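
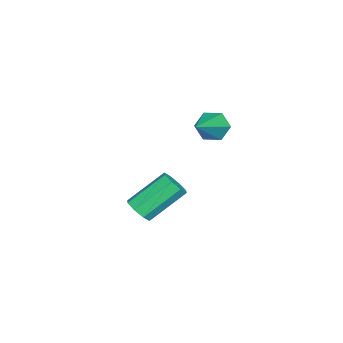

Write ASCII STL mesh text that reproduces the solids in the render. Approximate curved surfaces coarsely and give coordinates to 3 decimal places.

solid 
facet normal 0.463 -0.621 -0.632
outer loop
vertex 2.778 1.105 -1.254
vertex 2.262 1.106 -1.633
vertex 2.794 1.46 -1.591
endloop
endfacet
facet normal 0.886 0.298 0.356
outer loop
vertex 2.778 1.105 -1.254
vertex 2.794 1.46 -1.591
vertex 1.893 2.293 -0.048
endloop
endfacet
facet normal 0.886 0.297 0.357
outer loop
vertex 1.893 2.293 -0.048
vertex 2.794 1.46 -1.591
vertex 1.91 2.648 -0.385
endloop
endfacet
facet normal -0.463 0.622 0.631
outer loop
vertex 1.893 2.293 -0.048
vertex 1.91 2.648 -0.385
vertex 1.378 2.294 -0.427
endloop
endfacet
facet normal 0.464 -0.622 -0.631
outer loop
vertex 2.794 1.46 -1.591
vertex 2.262 1.106 -1.633
vertex 2.499 1.607 -1.953
endloop
endfacet
facet normal 0.650 0.723 -0.236
outer loop
vertex 2.794 1.46 -1.591
vertex 2.499 1.607 -1.953
vertex 1.91 2.648 -0.385
endloop
endfacet
facet normal 0.649 0.723 -0.237
outer loop
vertex 1.91 2.648 -0.385
vertex 2.499 1.607 -1.953
vertex 1.614 2.795 -0.747
endloop
endfacet
facet normal -0.464 0.622 0.631
outer loop
vertex 1.91 2.648 -0.385
vertex 1.614 2.795 -0.747
vertex 1.378 2.294 -0.427
endloop
endfacet
facet normal 0.464 -0.622 -0.631
outer loop
vertex 2.499 1.607 -1.953
vertex 2.262 1.106 -1.633
vertex 2.065 1.461 -2.128
endloop
endfacet
facet normal 0.034 0.724 -0.689
outer loop
vertex 2.499 1.607 -1.953
vertex 2.065 1.461 -2.128
vertex 1.614 2.795 -0.747
endloop
endfacet
facet normal 0.033 0.724 -0.689
outer loop
vertex 1.614 2.795 -0.747
vertex 2.065 1.461 -2.128
vertex 1.18 2.649 -0.921
endloop
endfacet
facet normal -0.463 0.622 0.632
outer loop
vertex 1.614 2.795 -0.747
vertex 1.18 2.649 -0.921
vertex 1.378 2.294 -0.427
endloop
endfacet
facet normal 0.463 -0.623 -0.631
outer loop
vertex 2.065 1.461 -2.128
vertex 2.262 1.106 -1.633
vertex 1.747 1.107 -2.012
endloop
endfacet
facet normal -0.604 0.300 -0.738
outer loop
vertex 2.065 1.461 -2.128
vertex 1.747 1.107 -2.012
vertex 1.18 2.649 -0.921
endloop
endfacet
facet normal -0.603 0.301 -0.739
outer loop
vertex 1.18 2.649 -0.921
vertex 1.747 1.107 -2.012
vertex 0.862 2.295 -0.806
endloop
endfacet
facet normal -0.463 0.621 0.632
outer loop
vertex 1.18 2.649 -0.921
vertex 0.862 2.295 -0.806
vertex 1.378 2.294 -0.427
endloop
endfacet
facet normal 0.463 -0.622 -0.631
outer loop
vertex 1.747 1.107 -2.012
vertex 2.262 1.106 -1.633
vertex 1.73 0.752 -1.675
endloop
endfacet
facet normal -0.886 -0.297 -0.357
outer loop
vertex 1.747 1.107 -2.012
vertex 1.73 0.752 -1.675
vertex 0.862 2.295 -0.806
endloop
endfacet
facet normal -0.886 -0.298 -0.356
outer loop
vertex 0.862 2.295 -0.806
vertex 1.73 0.752 -1.675
vertex 0.846 1.94 -0.469
endloop
endfacet
facet normal -0.463 0.621 0.632
outer loop
vertex 0.862 2.295 -0.806
vertex 0.846 1.94 -0.469
vertex 1.378 2.294 -0.427
endloop
endfacet
facet normal 0.464 -0.622 -0.631
outer loop
vertex 1.73 0.752 -1.675
vertex 2.262 1.106 -1.633
vertex 2.026 0.605 -1.313
endloop
endfacet
facet normal -0.649 -0.723 0.237
outer loop
vertex 1.73 0.752 -1.675
vertex 2.026 0.605 -1.313
vertex 0.846 1.94 -0.469
endloop
endfacet
facet normal -0.649 -0.723 0.236
outer loop
vertex 0.846 1.94 -0.469
vertex 2.026 0.605 -1.313
vertex 1.141 1.793 -0.107
endloop
endfacet
facet normal -0.464 0.622 0.631
outer loop
vertex 0.846 1.94 -0.469
vertex 1.141 1.793 -0.107
vertex 1.378 2.294 -0.427
endloop
endfacet
facet normal 0.463 -0.622 -0.632
outer loop
vertex 2.026 0.605 -1.313
vertex 2.262 1.106 -1.633
vertex 2.46 0.751 -1.139
endloop
endfacet
facet normal -0.033 -0.724 0.689
outer loop
vertex 2.026 0.605 -1.313
vertex 2.46 0.751 -1.139
vertex 1.141 1.793 -0.107
endloop
endfacet
facet normal -0.034 -0.725 0.688
outer loop
vertex 1.141 1.793 -0.107
vertex 2.46 0.751 -1.139
vertex 1.575 1.939 0.068
endloop
endfacet
facet normal -0.464 0.622 0.631
outer loop
vertex 1.141 1.793 -0.107
vertex 1.575 1.939 0.068
vertex 1.378 2.294 -0.427
endloop
endfacet
facet normal 0.463 -0.621 -0.632
outer loop
vertex 2.46 0.751 -1.139
vertex 2.262 1.106 -1.633
vertex 2.778 1.105 -1.254
endloop
endfacet
facet normal 0.603 -0.302 0.739
outer loop
vertex 2.46 0.751 -1.139
vertex 2.778 1.105 -1.254
vertex 1.575 1.939 0.068
endloop
endfacet
facet normal 0.604 -0.300 0.739
outer loop
vertex 1.575 1.939 0.068
vertex 2.778 1.105 -1.254
vertex 1.893 2.293 -0.048
endloop
endfacet
facet normal -0.463 0.623 0.631
outer loop
vertex 1.575 1.939 0.068
vertex 1.893 2.293 -0.048
vertex 1.378 2.294 -0.427
endloop
endfacet
facet normal -0.873 0.075 -0.482
outer loop
vertex 1.892 3.489 2.482
vertex 1.6 3.766 3.054
vertex 1.899 4.182 2.577
endloop
endfacet
facet normal 0.714 0.088 -0.695
outer loop
vertex 1.892 3.489 2.482
vertex 1.899 4.182 2.577
vertex 3.4 3.614 4.046
endloop
endfacet
facet normal -0.873 0.075 -0.482
outer loop
vertex 1.899 4.182 2.577
vertex 1.6 3.766 3.054
vertex 1.607 4.46 3.15
endloop
endfacet
facet normal 0.488 0.857 -0.167
outer loop
vertex 1.899 4.182 2.577
vertex 1.607 4.46 3.15
vertex 3.4 3.614 4.046
endloop
endfacet
facet normal -0.873 0.075 -0.482
outer loop
vertex 1.607 4.46 3.15
vertex 1.6 3.766 3.054
vertex 1.308 4.044 3.627
endloop
endfacet
facet normal 0.020 0.747 0.664
outer loop
vertex 1.607 4.46 3.15
vertex 1.308 4.044 3.627
vertex 3.4 3.614 4.046
endloop
endfacet
facet normal -0.874 0.073 -0.481
outer loop
vertex 1.308 4.044 3.627
vertex 1.6 3.766 3.054
vertex 1.302 3.35 3.532
endloop
endfacet
facet normal -0.220 -0.130 0.967
outer loop
vertex 1.308 4.044 3.627
vertex 1.302 3.35 3.532
vertex 3.4 3.614 4.046
endloop
endfacet
facet normal -0.874 0.073 -0.481
outer loop
vertex 1.302 3.35 3.532
vertex 1.6 3.766 3.054
vertex 1.594 3.073 2.959
endloop
endfacet
facet normal 0.006 -0.899 0.438
outer loop
vertex 1.302 3.35 3.532
vertex 1.594 3.073 2.959
vertex 3.4 3.614 4.046
endloop
endfacet
facet normal -0.873 0.074 -0.481
outer loop
vertex 1.594 3.073 2.959
vertex 1.6 3.766 3.054
vertex 1.892 3.489 2.482
endloop
endfacet
facet normal 0.473 -0.789 -0.393
outer loop
vertex 1.594 3.073 2.959
vertex 1.892 3.489 2.482
vertex 3.4 3.614 4.046
endloop
endfacet

endsolid


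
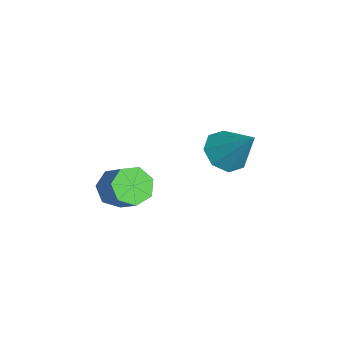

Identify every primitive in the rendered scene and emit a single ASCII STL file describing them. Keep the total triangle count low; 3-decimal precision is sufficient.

solid 
facet normal -0.718 -0.287 -0.635
outer loop
vertex -1.542 -3.684 1.665
vertex -1.952 -3.685 2.129
vertex -1.801 -3.22 1.748
endloop
endfacet
facet normal 0.503 0.416 -0.757
outer loop
vertex -1.542 -3.684 1.665
vertex -1.801 -3.22 1.748
vertex -0.817 -3.395 2.306
endloop
endfacet
facet normal 0.503 0.416 -0.757
outer loop
vertex -0.817 -3.395 2.306
vertex -1.801 -3.22 1.748
vertex -1.076 -2.93 2.389
endloop
endfacet
facet normal 0.718 0.287 0.634
outer loop
vertex -0.817 -3.395 2.306
vertex -1.076 -2.93 2.389
vertex -1.228 -3.395 2.771
endloop
endfacet
facet normal -0.718 -0.286 -0.634
outer loop
vertex -1.801 -3.22 1.748
vertex -1.952 -3.685 2.129
vertex -2.174 -3.106 2.119
endloop
endfacet
facet normal -0.063 0.934 -0.351
outer loop
vertex -1.801 -3.22 1.748
vertex -2.174 -3.106 2.119
vertex -1.076 -2.93 2.389
endloop
endfacet
facet normal -0.063 0.934 -0.351
outer loop
vertex -1.076 -2.93 2.389
vertex -2.174 -3.106 2.119
vertex -1.449 -2.816 2.76
endloop
endfacet
facet normal 0.718 0.286 0.634
outer loop
vertex -1.076 -2.93 2.389
vertex -1.449 -2.816 2.76
vertex -1.228 -3.395 2.771
endloop
endfacet
facet normal -0.718 -0.286 -0.635
outer loop
vertex -2.174 -3.106 2.119
vertex -1.952 -3.685 2.129
vertex -2.38 -3.428 2.497
endloop
endfacet
facet normal -0.582 0.748 0.320
outer loop
vertex -2.174 -3.106 2.119
vertex -2.38 -3.428 2.497
vertex -1.449 -2.816 2.76
endloop
endfacet
facet normal -0.582 0.748 0.320
outer loop
vertex -1.449 -2.816 2.76
vertex -2.38 -3.428 2.497
vertex -1.655 -3.138 3.138
endloop
endfacet
facet normal 0.718 0.286 0.635
outer loop
vertex -1.449 -2.816 2.76
vertex -1.655 -3.138 3.138
vertex -1.228 -3.395 2.771
endloop
endfacet
facet normal -0.718 -0.287 -0.634
outer loop
vertex -2.38 -3.428 2.497
vertex -1.952 -3.685 2.129
vertex -2.264 -3.943 2.599
endloop
endfacet
facet normal -0.662 -0.001 0.749
outer loop
vertex -2.38 -3.428 2.497
vertex -2.264 -3.943 2.599
vertex -1.655 -3.138 3.138
endloop
endfacet
facet normal -0.663 0.000 0.749
outer loop
vertex -1.655 -3.138 3.138
vertex -2.264 -3.943 2.599
vertex -1.54 -3.654 3.24
endloop
endfacet
facet normal 0.718 0.286 0.635
outer loop
vertex -1.655 -3.138 3.138
vertex -1.54 -3.654 3.24
vertex -1.228 -3.395 2.771
endloop
endfacet
facet normal -0.719 -0.286 -0.634
outer loop
vertex -2.264 -3.943 2.599
vertex -1.952 -3.685 2.129
vertex -1.914 -4.264 2.347
endloop
endfacet
facet normal -0.245 -0.750 0.615
outer loop
vertex -2.264 -3.943 2.599
vertex -1.914 -4.264 2.347
vertex -1.54 -3.654 3.24
endloop
endfacet
facet normal -0.245 -0.750 0.615
outer loop
vertex -1.54 -3.654 3.24
vertex -1.914 -4.264 2.347
vertex -1.189 -3.975 2.988
endloop
endfacet
facet normal 0.717 0.286 0.635
outer loop
vertex -1.54 -3.654 3.24
vertex -1.189 -3.975 2.988
vertex -1.228 -3.395 2.771
endloop
endfacet
facet normal -0.718 -0.286 -0.635
outer loop
vertex -1.914 -4.264 2.347
vertex -1.952 -3.685 2.129
vertex -1.592 -4.149 1.931
endloop
endfacet
facet normal 0.357 -0.934 0.018
outer loop
vertex -1.914 -4.264 2.347
vertex -1.592 -4.149 1.931
vertex -1.189 -3.975 2.988
endloop
endfacet
facet normal 0.358 -0.933 0.017
outer loop
vertex -1.189 -3.975 2.988
vertex -1.592 -4.149 1.931
vertex -0.867 -3.859 2.572
endloop
endfacet
facet normal 0.718 0.286 0.635
outer loop
vertex -1.189 -3.975 2.988
vertex -0.867 -3.859 2.572
vertex -1.228 -3.395 2.771
endloop
endfacet
facet normal -0.718 -0.286 -0.635
outer loop
vertex -1.592 -4.149 1.931
vertex -1.952 -3.685 2.129
vertex -1.542 -3.684 1.665
endloop
endfacet
facet normal 0.690 -0.414 -0.594
outer loop
vertex -1.592 -4.149 1.931
vertex -1.542 -3.684 1.665
vertex -0.867 -3.859 2.572
endloop
endfacet
facet normal 0.690 -0.415 -0.593
outer loop
vertex -0.867 -3.859 2.572
vertex -1.542 -3.684 1.665
vertex -0.817 -3.395 2.306
endloop
endfacet
facet normal 0.718 0.286 0.635
outer loop
vertex -0.867 -3.859 2.572
vertex -0.817 -3.395 2.306
vertex -1.228 -3.395 2.771
endloop
endfacet
facet normal -0.530 -0.400 -0.748
outer loop
vertex -2.506 -0.531 1.775
vertex -3.107 -0.462 2.164
vertex -2.756 -0.047 1.693
endloop
endfacet
facet normal 0.872 0.403 -0.279
outer loop
vertex -2.506 -0.531 1.775
vertex -2.756 -0.047 1.693
vertex -2.333 0.122 3.256
endloop
endfacet
facet normal -0.530 -0.400 -0.748
outer loop
vertex -2.756 -0.047 1.693
vertex -3.107 -0.462 2.164
vertex -3.212 0.194 1.887
endloop
endfacet
facet normal 0.389 0.899 -0.202
outer loop
vertex -2.756 -0.047 1.693
vertex -3.212 0.194 1.887
vertex -2.333 0.122 3.256
endloop
endfacet
facet normal -0.531 -0.400 -0.747
outer loop
vertex -3.212 0.194 1.887
vertex -3.107 -0.462 2.164
vertex -3.606 0.05 2.244
endloop
endfacet
facet normal -0.194 0.965 0.175
outer loop
vertex -3.212 0.194 1.887
vertex -3.606 0.05 2.244
vertex -2.333 0.122 3.256
endloop
endfacet
facet normal -0.530 -0.400 -0.747
outer loop
vertex -3.606 0.05 2.244
vertex -3.107 -0.462 2.164
vertex -3.708 -0.394 2.554
endloop
endfacet
facet normal -0.534 0.563 0.631
outer loop
vertex -3.606 0.05 2.244
vertex -3.708 -0.394 2.554
vertex -2.333 0.122 3.256
endloop
endfacet
facet normal -0.530 -0.400 -0.747
outer loop
vertex -3.708 -0.394 2.554
vertex -3.107 -0.462 2.164
vertex -3.458 -0.878 2.636
endloop
endfacet
facet normal -0.432 -0.071 0.899
outer loop
vertex -3.708 -0.394 2.554
vertex -3.458 -0.878 2.636
vertex -2.333 0.122 3.256
endloop
endfacet
facet normal -0.530 -0.401 -0.747
outer loop
vertex -3.458 -0.878 2.636
vertex -3.107 -0.462 2.164
vertex -3.002 -1.119 2.442
endloop
endfacet
facet normal 0.050 -0.567 0.822
outer loop
vertex -3.458 -0.878 2.636
vertex -3.002 -1.119 2.442
vertex -2.333 0.122 3.256
endloop
endfacet
facet normal -0.530 -0.401 -0.747
outer loop
vertex -3.002 -1.119 2.442
vertex -3.107 -0.462 2.164
vertex -2.608 -0.975 2.085
endloop
endfacet
facet normal 0.634 -0.633 0.444
outer loop
vertex -3.002 -1.119 2.442
vertex -2.608 -0.975 2.085
vertex -2.333 0.122 3.256
endloop
endfacet
facet normal -0.530 -0.400 -0.748
outer loop
vertex -2.608 -0.975 2.085
vertex -3.107 -0.462 2.164
vertex -2.506 -0.531 1.775
endloop
endfacet
facet normal 0.973 -0.232 -0.012
outer loop
vertex -2.608 -0.975 2.085
vertex -2.506 -0.531 1.775
vertex -2.333 0.122 3.256
endloop
endfacet

endsolid


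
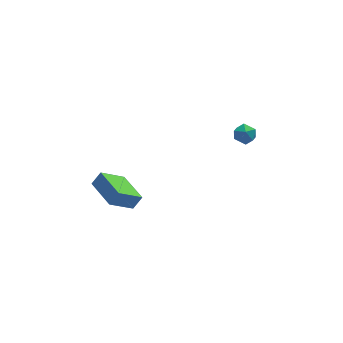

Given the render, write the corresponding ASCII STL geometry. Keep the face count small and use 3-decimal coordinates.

solid 
facet normal 0.319 -0.077 0.945
outer loop
vertex 3.955 1.681 0.955
vertex 3.848 1.038 0.939
vertex 4.429 1.276 0.762
endloop
endfacet
facet normal 0.644 0.463 0.609
outer loop
vertex 3.955 1.681 0.955
vertex 4.429 1.276 0.762
vertex 4.328 1.836 0.443
endloop
endfacet
facet normal 0.142 0.914 0.380
outer loop
vertex 3.955 1.681 0.955
vertex 4.328 1.836 0.443
vertex 3.685 1.944 0.423
endloop
endfacet
facet normal -0.494 0.653 0.574
outer loop
vertex 3.955 1.681 0.955
vertex 3.685 1.944 0.423
vertex 3.389 1.451 0.729
endloop
endfacet
facet normal -0.385 0.041 0.922
outer loop
vertex 3.955 1.681 0.955
vertex 3.389 1.451 0.729
vertex 3.848 1.038 0.939
endloop
endfacet
facet normal 0.980 0.198 0.037
outer loop
vertex 4.328 1.836 0.443
vertex 4.429 1.276 0.762
vertex 4.451 1.289 0.111
endloop
endfacet
facet normal 0.454 -0.676 0.580
outer loop
vertex 4.429 1.276 0.762
vertex 3.848 1.038 0.939
vertex 4.155 0.796 0.417
endloop
endfacet
facet normal -0.685 -0.484 0.544
outer loop
vertex 3.848 1.038 0.939
vertex 3.389 1.451 0.729
vertex 3.512 0.904 0.397
endloop
endfacet
facet normal -0.862 0.506 -0.019
outer loop
vertex 3.389 1.451 0.729
vertex 3.685 1.944 0.423
vertex 3.411 1.464 0.078
endloop
endfacet
facet normal 0.166 0.928 -0.333
outer loop
vertex 3.685 1.944 0.423
vertex 4.328 1.836 0.443
vertex 3.992 1.702 -0.099
endloop
endfacet
facet normal 0.494 -0.653 -0.574
outer loop
vertex 3.885 1.059 -0.115
vertex 4.451 1.289 0.111
vertex 4.155 0.796 0.417
endloop
endfacet
facet normal -0.142 -0.914 -0.380
outer loop
vertex 3.885 1.059 -0.115
vertex 4.155 0.796 0.417
vertex 3.512 0.904 0.397
endloop
endfacet
facet normal -0.644 -0.463 -0.609
outer loop
vertex 3.885 1.059 -0.115
vertex 3.512 0.904 0.397
vertex 3.411 1.464 0.078
endloop
endfacet
facet normal -0.319 0.077 -0.945
outer loop
vertex 3.885 1.059 -0.115
vertex 3.411 1.464 0.078
vertex 3.992 1.702 -0.099
endloop
endfacet
facet normal 0.385 -0.041 -0.922
outer loop
vertex 3.885 1.059 -0.115
vertex 3.992 1.702 -0.099
vertex 4.451 1.289 0.111
endloop
endfacet
facet normal 0.862 -0.506 0.019
outer loop
vertex 4.155 0.796 0.417
vertex 4.451 1.289 0.111
vertex 4.429 1.276 0.762
endloop
endfacet
facet normal -0.166 -0.928 0.333
outer loop
vertex 3.512 0.904 0.397
vertex 4.155 0.796 0.417
vertex 3.848 1.038 0.939
endloop
endfacet
facet normal -0.980 -0.198 -0.037
outer loop
vertex 3.411 1.464 0.078
vertex 3.512 0.904 0.397
vertex 3.389 1.451 0.729
endloop
endfacet
facet normal -0.454 0.676 -0.580
outer loop
vertex 3.992 1.702 -0.099
vertex 3.411 1.464 0.078
vertex 3.685 1.944 0.423
endloop
endfacet
facet normal 0.685 0.484 -0.544
outer loop
vertex 4.451 1.289 0.111
vertex 3.992 1.702 -0.099
vertex 4.328 1.836 0.443
endloop
endfacet
facet normal -0.751 -0.187 0.633
outer loop
vertex -2.712 0.114 -1.307
vertex -3.18 1.883 -1.34
vertex -3.211 -0.03 -1.941
endloop
endfacet
facet normal 0.256 -0.966 0.018
outer loop
vertex -1.98 0.277 -2.98
vertex -2.712 0.114 -1.307
vertex -3.211 -0.03 -1.941
endloop
endfacet
facet normal -0.751 -0.187 0.633
outer loop
vertex -3.211 -0.03 -1.941
vertex -3.18 1.883 -1.34
vertex -3.679 1.739 -1.974
endloop
endfacet
facet normal -0.609 -0.176 -0.773
outer loop
vertex -3.679 1.739 -1.974
vertex -1.98 0.277 -2.98
vertex -3.211 -0.03 -1.941
endloop
endfacet
facet normal 0.609 0.176 0.773
outer loop
vertex -2.712 0.114 -1.307
vertex -1.949 2.19 -2.379
vertex -3.18 1.883 -1.34
endloop
endfacet
facet normal 0.256 -0.966 0.018
outer loop
vertex -1.481 0.421 -2.346
vertex -2.712 0.114 -1.307
vertex -1.98 0.277 -2.98
endloop
endfacet
facet normal 0.609 0.176 0.773
outer loop
vertex -1.481 0.421 -2.346
vertex -1.949 2.19 -2.379
vertex -2.712 0.114 -1.307
endloop
endfacet
facet normal -0.256 0.966 -0.018
outer loop
vertex -3.18 1.883 -1.34
vertex -1.949 2.19 -2.379
vertex -3.679 1.739 -1.974
endloop
endfacet
facet normal -0.609 -0.176 -0.773
outer loop
vertex -2.448 2.046 -3.013
vertex -1.98 0.277 -2.98
vertex -3.679 1.739 -1.974
endloop
endfacet
facet normal -0.256 0.966 -0.018
outer loop
vertex -3.679 1.739 -1.974
vertex -1.949 2.19 -2.379
vertex -2.448 2.046 -3.013
endloop
endfacet
facet normal 0.751 0.187 -0.633
outer loop
vertex -2.448 2.046 -3.013
vertex -1.481 0.421 -2.346
vertex -1.98 0.277 -2.98
endloop
endfacet
facet normal 0.751 0.187 -0.633
outer loop
vertex -1.949 2.19 -2.379
vertex -1.481 0.421 -2.346
vertex -2.448 2.046 -3.013
endloop
endfacet

endsolid


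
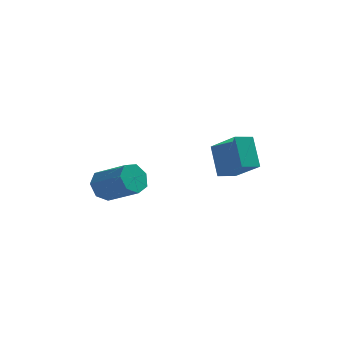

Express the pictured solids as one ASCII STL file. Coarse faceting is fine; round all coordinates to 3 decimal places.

solid 
facet normal -0.797 -0.550 0.251
outer loop
vertex 3.895 0.24 -1.702
vertex 3.505 1.486 -0.212
vertex 2.655 1.433 -3.024
endloop
endfacet
facet normal 0.197 -0.629 -0.752
outer loop
vertex 3.555 2.054 -3.308
vertex 3.895 0.24 -1.702
vertex 2.655 1.433 -3.024
endloop
endfacet
facet normal -0.797 -0.550 0.251
outer loop
vertex 2.655 1.433 -3.024
vertex 3.505 1.486 -0.212
vertex 2.265 2.679 -1.534
endloop
endfacet
facet normal -0.572 0.550 -0.609
outer loop
vertex 2.265 2.679 -1.534
vertex 3.555 2.054 -3.308
vertex 2.655 1.433 -3.024
endloop
endfacet
facet normal 0.572 -0.550 0.609
outer loop
vertex 3.895 0.24 -1.702
vertex 4.405 2.107 -0.496
vertex 3.505 1.486 -0.212
endloop
endfacet
facet normal 0.197 -0.629 -0.752
outer loop
vertex 4.795 0.861 -1.986
vertex 3.895 0.24 -1.702
vertex 3.555 2.054 -3.308
endloop
endfacet
facet normal 0.572 -0.550 0.609
outer loop
vertex 4.795 0.861 -1.986
vertex 4.405 2.107 -0.496
vertex 3.895 0.24 -1.702
endloop
endfacet
facet normal -0.197 0.629 0.752
outer loop
vertex 3.505 1.486 -0.212
vertex 4.405 2.107 -0.496
vertex 2.265 2.679 -1.534
endloop
endfacet
facet normal -0.572 0.550 -0.609
outer loop
vertex 3.165 3.3 -1.818
vertex 3.555 2.054 -3.308
vertex 2.265 2.679 -1.534
endloop
endfacet
facet normal -0.197 0.629 0.752
outer loop
vertex 2.265 2.679 -1.534
vertex 4.405 2.107 -0.496
vertex 3.165 3.3 -1.818
endloop
endfacet
facet normal 0.797 0.550 -0.251
outer loop
vertex 3.165 3.3 -1.818
vertex 4.795 0.861 -1.986
vertex 3.555 2.054 -3.308
endloop
endfacet
facet normal 0.797 0.550 -0.251
outer loop
vertex 4.405 2.107 -0.496
vertex 4.795 0.861 -1.986
vertex 3.165 3.3 -1.818
endloop
endfacet
facet normal -0.738 0.447 -0.505
outer loop
vertex -2.433 0.737 -3.173
vertex -2.967 -0.057 -3.096
vertex -2.921 0.693 -2.499
endloop
endfacet
facet normal 0.335 0.893 0.301
outer loop
vertex -2.433 0.737 -3.173
vertex -2.921 0.693 -2.499
vertex -0.839 -0.229 -2.081
endloop
endfacet
facet normal 0.335 0.893 0.301
outer loop
vertex -0.839 -0.229 -2.081
vertex -2.921 0.693 -2.499
vertex -1.327 -0.273 -1.407
endloop
endfacet
facet normal 0.738 -0.447 0.505
outer loop
vertex -0.839 -0.229 -2.081
vertex -1.327 -0.273 -1.407
vertex -1.373 -1.023 -2.004
endloop
endfacet
facet normal -0.738 0.448 -0.505
outer loop
vertex -2.921 0.693 -2.499
vertex -2.967 -0.057 -3.096
vertex -3.444 0.084 -2.275
endloop
endfacet
facet normal -0.249 0.516 0.820
outer loop
vertex -2.921 0.693 -2.499
vertex -3.444 0.084 -2.275
vertex -1.327 -0.273 -1.407
endloop
endfacet
facet normal -0.249 0.516 0.820
outer loop
vertex -1.327 -0.273 -1.407
vertex -3.444 0.084 -2.275
vertex -1.85 -0.881 -1.183
endloop
endfacet
facet normal 0.737 -0.448 0.506
outer loop
vertex -1.327 -0.273 -1.407
vertex -1.85 -0.881 -1.183
vertex -1.373 -1.023 -2.004
endloop
endfacet
facet normal -0.738 0.447 -0.506
outer loop
vertex -3.444 0.084 -2.275
vertex -2.967 -0.057 -3.096
vertex -3.607 -0.631 -2.669
endloop
endfacet
facet normal -0.646 -0.250 0.721
outer loop
vertex -3.444 0.084 -2.275
vertex -3.607 -0.631 -2.669
vertex -1.85 -0.881 -1.183
endloop
endfacet
facet normal -0.646 -0.250 0.721
outer loop
vertex -1.85 -0.881 -1.183
vertex -3.607 -0.631 -2.669
vertex -2.013 -1.597 -1.577
endloop
endfacet
facet normal 0.738 -0.446 0.506
outer loop
vertex -1.85 -0.881 -1.183
vertex -2.013 -1.597 -1.577
vertex -1.373 -1.023 -2.004
endloop
endfacet
facet normal -0.738 0.448 -0.505
outer loop
vertex -3.607 -0.631 -2.669
vertex -2.967 -0.057 -3.096
vertex -3.289 -0.914 -3.385
endloop
endfacet
facet normal -0.556 -0.827 0.080
outer loop
vertex -3.607 -0.631 -2.669
vertex -3.289 -0.914 -3.385
vertex -2.013 -1.597 -1.577
endloop
endfacet
facet normal -0.556 -0.827 0.080
outer loop
vertex -2.013 -1.597 -1.577
vertex -3.289 -0.914 -3.385
vertex -1.695 -1.88 -2.293
endloop
endfacet
facet normal 0.738 -0.448 0.505
outer loop
vertex -2.013 -1.597 -1.577
vertex -1.695 -1.88 -2.293
vertex -1.373 -1.023 -2.004
endloop
endfacet
facet normal -0.738 0.448 -0.506
outer loop
vertex -3.289 -0.914 -3.385
vertex -2.967 -0.057 -3.096
vertex -2.728 -0.552 -3.883
endloop
endfacet
facet normal -0.048 -0.782 -0.622
outer loop
vertex -3.289 -0.914 -3.385
vertex -2.728 -0.552 -3.883
vertex -1.695 -1.88 -2.293
endloop
endfacet
facet normal -0.048 -0.782 -0.622
outer loop
vertex -1.695 -1.88 -2.293
vertex -2.728 -0.552 -3.883
vertex -1.134 -1.518 -2.791
endloop
endfacet
facet normal 0.738 -0.448 0.506
outer loop
vertex -1.695 -1.88 -2.293
vertex -1.134 -1.518 -2.791
vertex -1.373 -1.023 -2.004
endloop
endfacet
facet normal -0.738 0.447 -0.505
outer loop
vertex -2.728 -0.552 -3.883
vertex -2.967 -0.057 -3.096
vertex -2.347 0.183 -3.789
endloop
endfacet
facet normal 0.496 -0.148 -0.855
outer loop
vertex -2.728 -0.552 -3.883
vertex -2.347 0.183 -3.789
vertex -1.134 -1.518 -2.791
endloop
endfacet
facet normal 0.496 -0.148 -0.855
outer loop
vertex -1.134 -1.518 -2.791
vertex -2.347 0.183 -3.789
vertex -0.753 -0.783 -2.697
endloop
endfacet
facet normal 0.738 -0.447 0.505
outer loop
vertex -1.134 -1.518 -2.791
vertex -0.753 -0.783 -2.697
vertex -1.373 -1.023 -2.004
endloop
endfacet
facet normal -0.738 0.447 -0.505
outer loop
vertex -2.347 0.183 -3.789
vertex -2.967 -0.057 -3.096
vertex -2.433 0.737 -3.173
endloop
endfacet
facet normal 0.667 0.598 -0.445
outer loop
vertex -2.347 0.183 -3.789
vertex -2.433 0.737 -3.173
vertex -0.753 -0.783 -2.697
endloop
endfacet
facet normal 0.667 0.598 -0.445
outer loop
vertex -0.753 -0.783 -2.697
vertex -2.433 0.737 -3.173
vertex -0.839 -0.229 -2.081
endloop
endfacet
facet normal 0.738 -0.447 0.505
outer loop
vertex -0.753 -0.783 -2.697
vertex -0.839 -0.229 -2.081
vertex -1.373 -1.023 -2.004
endloop
endfacet

endsolid


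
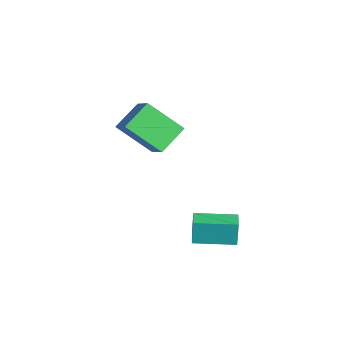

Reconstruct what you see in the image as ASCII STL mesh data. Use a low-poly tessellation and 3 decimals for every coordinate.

solid 
facet normal -0.977 0.185 -0.107
outer loop
vertex 2.49 2.38 -2.843
vertex 2.83 4.135 -2.92
vertex 2.6 2.309 -3.975
endloop
endfacet
facet normal -0.190 -0.981 0.043
outer loop
vertex 3.47 2.145 -3.88
vertex 2.49 2.38 -2.843
vertex 2.6 2.309 -3.975
endloop
endfacet
facet normal -0.977 0.185 -0.107
outer loop
vertex 2.6 2.309 -3.975
vertex 2.83 4.135 -2.92
vertex 2.941 4.065 -4.052
endloop
endfacet
facet normal 0.097 -0.062 -0.993
outer loop
vertex 2.941 4.065 -4.052
vertex 3.47 2.145 -3.88
vertex 2.6 2.309 -3.975
endloop
endfacet
facet normal -0.097 0.062 0.993
outer loop
vertex 2.49 2.38 -2.843
vertex 3.7 3.971 -2.825
vertex 2.83 4.135 -2.92
endloop
endfacet
facet normal -0.191 -0.981 0.042
outer loop
vertex 3.359 2.215 -2.748
vertex 2.49 2.38 -2.843
vertex 3.47 2.145 -3.88
endloop
endfacet
facet normal -0.097 0.062 0.993
outer loop
vertex 3.359 2.215 -2.748
vertex 3.7 3.971 -2.825
vertex 2.49 2.38 -2.843
endloop
endfacet
facet normal 0.190 0.981 -0.042
outer loop
vertex 2.83 4.135 -2.92
vertex 3.7 3.971 -2.825
vertex 2.941 4.065 -4.052
endloop
endfacet
facet normal 0.097 -0.062 -0.993
outer loop
vertex 3.81 3.9 -3.957
vertex 3.47 2.145 -3.88
vertex 2.941 4.065 -4.052
endloop
endfacet
facet normal 0.191 0.981 -0.043
outer loop
vertex 2.941 4.065 -4.052
vertex 3.7 3.971 -2.825
vertex 3.81 3.9 -3.957
endloop
endfacet
facet normal 0.977 -0.185 0.107
outer loop
vertex 3.81 3.9 -3.957
vertex 3.359 2.215 -2.748
vertex 3.47 2.145 -3.88
endloop
endfacet
facet normal 0.977 -0.185 0.107
outer loop
vertex 3.7 3.971 -2.825
vertex 3.359 2.215 -2.748
vertex 3.81 3.9 -3.957
endloop
endfacet
facet normal -0.488 0.698 0.524
outer loop
vertex -3.001 1.022 0.074
vertex -1.737 1.24 0.962
vertex -2.346 2.441 -1.206
endloop
endfacet
facet normal -0.810 -0.140 -0.570
outer loop
vertex -1.603 1.38 -2.002
vertex -3.001 1.022 0.074
vertex -2.346 2.441 -1.206
endloop
endfacet
facet normal -0.488 0.698 0.524
outer loop
vertex -2.346 2.441 -1.206
vertex -1.737 1.24 0.962
vertex -1.082 2.659 -0.318
endloop
endfacet
facet normal 0.324 0.702 -0.634
outer loop
vertex -1.082 2.659 -0.318
vertex -1.603 1.38 -2.002
vertex -2.346 2.441 -1.206
endloop
endfacet
facet normal -0.324 -0.702 0.634
outer loop
vertex -3.001 1.022 0.074
vertex -0.994 0.179 0.166
vertex -1.737 1.24 0.962
endloop
endfacet
facet normal -0.810 -0.140 -0.570
outer loop
vertex -2.258 -0.039 -0.722
vertex -3.001 1.022 0.074
vertex -1.603 1.38 -2.002
endloop
endfacet
facet normal -0.324 -0.702 0.634
outer loop
vertex -2.258 -0.039 -0.722
vertex -0.994 0.179 0.166
vertex -3.001 1.022 0.074
endloop
endfacet
facet normal 0.810 0.140 0.570
outer loop
vertex -1.737 1.24 0.962
vertex -0.994 0.179 0.166
vertex -1.082 2.659 -0.318
endloop
endfacet
facet normal 0.324 0.702 -0.634
outer loop
vertex -0.339 1.598 -1.114
vertex -1.603 1.38 -2.002
vertex -1.082 2.659 -0.318
endloop
endfacet
facet normal 0.810 0.140 0.570
outer loop
vertex -1.082 2.659 -0.318
vertex -0.994 0.179 0.166
vertex -0.339 1.598 -1.114
endloop
endfacet
facet normal 0.488 -0.698 -0.524
outer loop
vertex -0.339 1.598 -1.114
vertex -2.258 -0.039 -0.722
vertex -1.603 1.38 -2.002
endloop
endfacet
facet normal 0.488 -0.698 -0.524
outer loop
vertex -0.994 0.179 0.166
vertex -2.258 -0.039 -0.722
vertex -0.339 1.598 -1.114
endloop
endfacet

endsolid


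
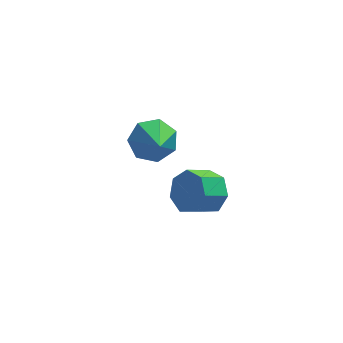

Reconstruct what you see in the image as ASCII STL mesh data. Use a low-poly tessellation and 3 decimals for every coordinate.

solid 
facet normal -0.078 0.785 -0.614
outer loop
vertex 0.895 2.316 -0.77
vertex -0.042 2.048 -0.993
vertex 0.277 2.652 -0.262
endloop
endfacet
facet normal 0.661 0.088 0.746
outer loop
vertex 0.895 2.316 -0.77
vertex 0.277 2.652 -0.262
vertex 0.102 0.612 0.133
endloop
endfacet
facet normal -0.078 0.785 -0.615
outer loop
vertex 0.277 2.652 -0.262
vertex -0.042 2.048 -0.993
vertex -0.582 2.533 -0.305
endloop
endfacet
facet normal -0.076 0.196 0.978
outer loop
vertex 0.277 2.652 -0.262
vertex -0.582 2.533 -0.305
vertex 0.102 0.612 0.133
endloop
endfacet
facet normal -0.078 0.785 -0.615
outer loop
vertex -0.582 2.533 -0.305
vertex -0.042 2.048 -0.993
vertex -1.034 2.049 -0.866
endloop
endfacet
facet normal -0.728 -0.105 0.677
outer loop
vertex -0.582 2.533 -0.305
vertex -1.034 2.049 -0.866
vertex 0.102 0.612 0.133
endloop
endfacet
facet normal -0.078 0.785 -0.615
outer loop
vertex -1.034 2.049 -0.866
vertex -0.042 2.048 -0.993
vertex -0.738 1.564 -1.522
endloop
endfacet
facet normal -0.806 -0.588 0.071
outer loop
vertex -1.034 2.049 -0.866
vertex -0.738 1.564 -1.522
vertex 0.102 0.612 0.133
endloop
endfacet
facet normal -0.078 0.784 -0.615
outer loop
vertex -0.738 1.564 -1.522
vertex -0.042 2.048 -0.993
vertex 0.081 1.443 -1.78
endloop
endfacet
facet normal -0.252 -0.889 -0.383
outer loop
vertex -0.738 1.564 -1.522
vertex 0.081 1.443 -1.78
vertex 0.102 0.612 0.133
endloop
endfacet
facet normal -0.078 0.784 -0.615
outer loop
vertex 0.081 1.443 -1.78
vertex -0.042 2.048 -0.993
vertex 0.809 1.778 -1.445
endloop
endfacet
facet normal 0.519 -0.782 -0.345
outer loop
vertex 0.081 1.443 -1.78
vertex 0.809 1.778 -1.445
vertex 0.102 0.612 0.133
endloop
endfacet
facet normal -0.078 0.784 -0.615
outer loop
vertex 0.809 1.778 -1.445
vertex -0.042 2.048 -0.993
vertex 0.895 2.316 -0.77
endloop
endfacet
facet normal 0.925 -0.346 0.158
outer loop
vertex 0.809 1.778 -1.445
vertex 0.895 2.316 -0.77
vertex 0.102 0.612 0.133
endloop
endfacet
facet normal 0.750 0.382 -0.541
outer loop
vertex 2.217 -2.921 0.671
vertex 1.646 -2.313 0.309
vertex 2.151 -2.238 1.062
endloop
endfacet
facet normal 0.657 -0.326 0.680
outer loop
vertex 2.217 -2.921 0.671
vertex 2.151 -2.238 1.062
vertex 1.325 -3.376 1.314
endloop
endfacet
facet normal 0.657 -0.326 0.680
outer loop
vertex 1.325 -3.376 1.314
vertex 2.151 -2.238 1.062
vertex 1.259 -2.693 1.705
endloop
endfacet
facet normal -0.750 -0.382 0.540
outer loop
vertex 1.325 -3.376 1.314
vertex 1.259 -2.693 1.705
vertex 0.754 -2.767 0.951
endloop
endfacet
facet normal 0.750 0.382 -0.541
outer loop
vertex 2.151 -2.238 1.062
vertex 1.646 -2.313 0.309
vertex 1.704 -1.611 0.885
endloop
endfacet
facet normal 0.343 0.474 0.811
outer loop
vertex 2.151 -2.238 1.062
vertex 1.704 -1.611 0.885
vertex 1.259 -2.693 1.705
endloop
endfacet
facet normal 0.343 0.474 0.811
outer loop
vertex 1.259 -2.693 1.705
vertex 1.704 -1.611 0.885
vertex 0.812 -2.066 1.528
endloop
endfacet
facet normal -0.750 -0.382 0.540
outer loop
vertex 1.259 -2.693 1.705
vertex 0.812 -2.066 1.528
vertex 0.754 -2.767 0.951
endloop
endfacet
facet normal 0.750 0.381 -0.540
outer loop
vertex 1.704 -1.611 0.885
vertex 1.646 -2.313 0.309
vertex 1.214 -1.513 0.274
endloop
endfacet
facet normal -0.229 0.916 0.330
outer loop
vertex 1.704 -1.611 0.885
vertex 1.214 -1.513 0.274
vertex 0.812 -2.066 1.528
endloop
endfacet
facet normal -0.228 0.916 0.331
outer loop
vertex 0.812 -2.066 1.528
vertex 1.214 -1.513 0.274
vertex 0.322 -1.967 0.917
endloop
endfacet
facet normal -0.750 -0.382 0.540
outer loop
vertex 0.812 -2.066 1.528
vertex 0.322 -1.967 0.917
vertex 0.754 -2.767 0.951
endloop
endfacet
facet normal 0.750 0.382 -0.540
outer loop
vertex 1.214 -1.513 0.274
vertex 1.646 -2.313 0.309
vertex 1.049 -2.016 -0.311
endloop
endfacet
facet normal -0.628 0.669 -0.398
outer loop
vertex 1.214 -1.513 0.274
vertex 1.049 -2.016 -0.311
vertex 0.322 -1.967 0.917
endloop
endfacet
facet normal -0.628 0.668 -0.399
outer loop
vertex 0.322 -1.967 0.917
vertex 1.049 -2.016 -0.311
vertex 0.157 -2.471 0.332
endloop
endfacet
facet normal -0.750 -0.382 0.540
outer loop
vertex 0.322 -1.967 0.917
vertex 0.157 -2.471 0.332
vertex 0.754 -2.767 0.951
endloop
endfacet
facet normal 0.750 0.382 -0.539
outer loop
vertex 1.049 -2.016 -0.311
vertex 1.646 -2.313 0.309
vertex 1.334 -2.743 -0.43
endloop
endfacet
facet normal -0.555 -0.082 -0.828
outer loop
vertex 1.049 -2.016 -0.311
vertex 1.334 -2.743 -0.43
vertex 0.157 -2.471 0.332
endloop
endfacet
facet normal -0.555 -0.081 -0.828
outer loop
vertex 0.157 -2.471 0.332
vertex 1.334 -2.743 -0.43
vertex 0.441 -3.198 0.213
endloop
endfacet
facet normal -0.750 -0.381 0.541
outer loop
vertex 0.157 -2.471 0.332
vertex 0.441 -3.198 0.213
vertex 0.754 -2.767 0.951
endloop
endfacet
facet normal 0.750 0.383 -0.539
outer loop
vertex 1.334 -2.743 -0.43
vertex 1.646 -2.313 0.309
vertex 1.854 -3.146 0.007
endloop
endfacet
facet normal -0.064 -0.770 -0.634
outer loop
vertex 1.334 -2.743 -0.43
vertex 1.854 -3.146 0.007
vertex 0.441 -3.198 0.213
endloop
endfacet
facet normal -0.064 -0.770 -0.634
outer loop
vertex 0.441 -3.198 0.213
vertex 1.854 -3.146 0.007
vertex 0.961 -3.601 0.65
endloop
endfacet
facet normal -0.750 -0.381 0.541
outer loop
vertex 0.441 -3.198 0.213
vertex 0.961 -3.601 0.65
vertex 0.754 -2.767 0.951
endloop
endfacet
facet normal 0.750 0.383 -0.540
outer loop
vertex 1.854 -3.146 0.007
vertex 1.646 -2.313 0.309
vertex 2.217 -2.921 0.671
endloop
endfacet
facet normal 0.475 -0.879 0.038
outer loop
vertex 1.854 -3.146 0.007
vertex 2.217 -2.921 0.671
vertex 0.961 -3.601 0.65
endloop
endfacet
facet normal 0.475 -0.879 0.037
outer loop
vertex 0.961 -3.601 0.65
vertex 2.217 -2.921 0.671
vertex 1.325 -3.376 1.314
endloop
endfacet
facet normal -0.750 -0.381 0.540
outer loop
vertex 0.961 -3.601 0.65
vertex 1.325 -3.376 1.314
vertex 0.754 -2.767 0.951
endloop
endfacet

endsolid


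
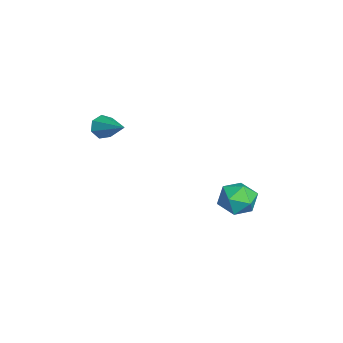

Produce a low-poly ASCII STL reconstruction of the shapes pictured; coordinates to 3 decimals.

solid 
facet normal -0.736 -0.514 -0.440
outer loop
vertex 2.612 -3.807 1.947
vertex 2.185 -3.618 2.441
vertex 2.317 -3.304 1.853
endloop
endfacet
facet normal 0.664 0.258 -0.702
outer loop
vertex 2.612 -3.807 1.947
vertex 2.317 -3.304 1.853
vertex 3.555 -2.662 3.259
endloop
endfacet
facet normal -0.737 -0.514 -0.440
outer loop
vertex 2.317 -3.304 1.853
vertex 2.185 -3.618 2.441
vertex 1.923 -3.038 2.202
endloop
endfacet
facet normal 0.130 0.854 -0.504
outer loop
vertex 2.317 -3.304 1.853
vertex 1.923 -3.038 2.202
vertex 3.555 -2.662 3.259
endloop
endfacet
facet normal -0.737 -0.514 -0.439
outer loop
vertex 1.923 -3.038 2.202
vertex 2.185 -3.618 2.441
vertex 1.726 -3.208 2.731
endloop
endfacet
facet normal -0.328 0.928 0.176
outer loop
vertex 1.923 -3.038 2.202
vertex 1.726 -3.208 2.731
vertex 3.555 -2.662 3.259
endloop
endfacet
facet normal -0.737 -0.513 -0.440
outer loop
vertex 1.726 -3.208 2.731
vertex 2.185 -3.618 2.441
vertex 1.874 -3.687 3.042
endloop
endfacet
facet normal -0.366 0.425 0.828
outer loop
vertex 1.726 -3.208 2.731
vertex 1.874 -3.687 3.042
vertex 3.555 -2.662 3.259
endloop
endfacet
facet normal -0.737 -0.514 -0.440
outer loop
vertex 1.874 -3.687 3.042
vertex 2.185 -3.618 2.441
vertex 2.256 -4.114 2.901
endloop
endfacet
facet normal 0.045 -0.277 0.960
outer loop
vertex 1.874 -3.687 3.042
vertex 2.256 -4.114 2.901
vertex 3.555 -2.662 3.259
endloop
endfacet
facet normal -0.736 -0.514 -0.440
outer loop
vertex 2.256 -4.114 2.901
vertex 2.185 -3.618 2.441
vertex 2.585 -4.167 2.413
endloop
endfacet
facet normal 0.596 -0.650 0.472
outer loop
vertex 2.256 -4.114 2.901
vertex 2.585 -4.167 2.413
vertex 3.555 -2.662 3.259
endloop
endfacet
facet normal -0.736 -0.514 -0.440
outer loop
vertex 2.585 -4.167 2.413
vertex 2.185 -3.618 2.441
vertex 2.612 -3.807 1.947
endloop
endfacet
facet normal 0.871 -0.411 -0.267
outer loop
vertex 2.585 -4.167 2.413
vertex 2.612 -3.807 1.947
vertex 3.555 -2.662 3.259
endloop
endfacet
facet normal -0.719 0.686 0.112
outer loop
vertex 1.181 3.004 -3.289
vertex 1.097 2.75 -2.272
vertex 1.768 3.502 -2.573
endloop
endfacet
facet normal -0.259 0.879 -0.399
outer loop
vertex 1.181 3.004 -3.289
vertex 1.768 3.502 -2.573
vertex 2.192 3.211 -3.49
endloop
endfacet
facet normal -0.253 0.366 -0.895
outer loop
vertex 1.181 3.004 -3.289
vertex 2.192 3.211 -3.49
vertex 1.784 2.279 -3.756
endloop
endfacet
facet normal -0.708 -0.144 -0.691
outer loop
vertex 1.181 3.004 -3.289
vertex 1.784 2.279 -3.756
vertex 1.107 1.995 -3.003
endloop
endfacet
facet normal -0.996 0.054 -0.069
outer loop
vertex 1.181 3.004 -3.289
vertex 1.107 1.995 -3.003
vertex 1.097 2.75 -2.272
endloop
endfacet
facet normal 0.392 0.914 -0.109
outer loop
vertex 2.192 3.211 -3.49
vertex 1.768 3.502 -2.573
vertex 2.733 3.085 -2.597
endloop
endfacet
facet normal -0.352 0.601 0.717
outer loop
vertex 1.768 3.502 -2.573
vertex 1.097 2.75 -2.272
vertex 2.056 2.801 -1.844
endloop
endfacet
facet normal -0.800 -0.422 0.425
outer loop
vertex 1.097 2.75 -2.272
vertex 1.107 1.995 -3.003
vertex 1.648 1.869 -2.11
endloop
endfacet
facet normal -0.335 -0.742 -0.581
outer loop
vertex 1.107 1.995 -3.003
vertex 1.784 2.279 -3.756
vertex 2.072 1.578 -3.027
endloop
endfacet
facet normal 0.402 0.084 -0.912
outer loop
vertex 1.784 2.279 -3.756
vertex 2.192 3.211 -3.49
vertex 2.743 2.33 -3.328
endloop
endfacet
facet normal 0.708 0.144 0.691
outer loop
vertex 2.659 2.076 -2.311
vertex 2.733 3.085 -2.597
vertex 2.056 2.801 -1.844
endloop
endfacet
facet normal 0.253 -0.366 0.895
outer loop
vertex 2.659 2.076 -2.311
vertex 2.056 2.801 -1.844
vertex 1.648 1.869 -2.11
endloop
endfacet
facet normal 0.259 -0.879 0.399
outer loop
vertex 2.659 2.076 -2.311
vertex 1.648 1.869 -2.11
vertex 2.072 1.578 -3.027
endloop
endfacet
facet normal 0.719 -0.686 -0.112
outer loop
vertex 2.659 2.076 -2.311
vertex 2.072 1.578 -3.027
vertex 2.743 2.33 -3.328
endloop
endfacet
facet normal 0.996 -0.054 0.069
outer loop
vertex 2.659 2.076 -2.311
vertex 2.743 2.33 -3.328
vertex 2.733 3.085 -2.597
endloop
endfacet
facet normal 0.335 0.742 0.581
outer loop
vertex 2.056 2.801 -1.844
vertex 2.733 3.085 -2.597
vertex 1.768 3.502 -2.573
endloop
endfacet
facet normal -0.402 -0.084 0.912
outer loop
vertex 1.648 1.869 -2.11
vertex 2.056 2.801 -1.844
vertex 1.097 2.75 -2.272
endloop
endfacet
facet normal -0.392 -0.914 0.109
outer loop
vertex 2.072 1.578 -3.027
vertex 1.648 1.869 -2.11
vertex 1.107 1.995 -3.003
endloop
endfacet
facet normal 0.352 -0.601 -0.717
outer loop
vertex 2.743 2.33 -3.328
vertex 2.072 1.578 -3.027
vertex 1.784 2.279 -3.756
endloop
endfacet
facet normal 0.800 0.422 -0.425
outer loop
vertex 2.733 3.085 -2.597
vertex 2.743 2.33 -3.328
vertex 2.192 3.211 -3.49
endloop
endfacet

endsolid


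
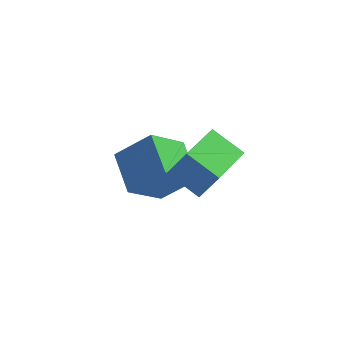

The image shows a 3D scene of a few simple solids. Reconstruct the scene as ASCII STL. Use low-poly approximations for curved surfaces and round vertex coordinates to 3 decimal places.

solid 
facet normal -0.816 0.349 0.462
outer loop
vertex 3.078 -2.937 3.503
vertex 3.72 -1.073 3.229
vertex 2.377 -2.884 2.224
endloop
endfacet
facet normal -0.322 -0.937 0.138
outer loop
vertex 3.6 -3.407 1.531
vertex 3.078 -2.937 3.503
vertex 2.377 -2.884 2.224
endloop
endfacet
facet normal -0.816 0.348 0.462
outer loop
vertex 2.377 -2.884 2.224
vertex 3.72 -1.073 3.229
vertex 3.018 -1.02 1.95
endloop
endfacet
facet normal -0.481 0.037 -0.876
outer loop
vertex 3.018 -1.02 1.95
vertex 3.6 -3.407 1.531
vertex 2.377 -2.884 2.224
endloop
endfacet
facet normal 0.481 -0.037 0.876
outer loop
vertex 3.078 -2.937 3.503
vertex 4.943 -1.596 2.536
vertex 3.72 -1.073 3.229
endloop
endfacet
facet normal -0.322 -0.937 0.138
outer loop
vertex 4.302 -3.46 2.81
vertex 3.078 -2.937 3.503
vertex 3.6 -3.407 1.531
endloop
endfacet
facet normal 0.481 -0.036 0.876
outer loop
vertex 4.302 -3.46 2.81
vertex 4.943 -1.596 2.536
vertex 3.078 -2.937 3.503
endloop
endfacet
facet normal 0.322 0.937 -0.138
outer loop
vertex 3.72 -1.073 3.229
vertex 4.943 -1.596 2.536
vertex 3.018 -1.02 1.95
endloop
endfacet
facet normal -0.480 0.037 -0.876
outer loop
vertex 4.242 -1.543 1.257
vertex 3.6 -3.407 1.531
vertex 3.018 -1.02 1.95
endloop
endfacet
facet normal 0.322 0.937 -0.138
outer loop
vertex 3.018 -1.02 1.95
vertex 4.943 -1.596 2.536
vertex 4.242 -1.543 1.257
endloop
endfacet
facet normal 0.815 -0.349 -0.462
outer loop
vertex 4.242 -1.543 1.257
vertex 4.302 -3.46 2.81
vertex 3.6 -3.407 1.531
endloop
endfacet
facet normal 0.816 -0.348 -0.462
outer loop
vertex 4.943 -1.596 2.536
vertex 4.302 -3.46 2.81
vertex 4.242 -1.543 1.257
endloop
endfacet
facet normal -0.527 -0.532 0.663
outer loop
vertex 1.952 -0.663 -0.028
vertex 1.157 0.917 0.609
vertex 0.58 -0.852 -1.27
endloop
endfacet
facet normal 0.423 -0.840 -0.339
outer loop
vertex 1.643 0.223 -2.609
vertex 1.952 -0.663 -0.028
vertex 0.58 -0.852 -1.27
endloop
endfacet
facet normal -0.526 -0.532 0.663
outer loop
vertex 0.58 -0.852 -1.27
vertex 1.157 0.917 0.609
vertex -0.215 0.728 -0.632
endloop
endfacet
facet normal -0.738 -0.102 -0.667
outer loop
vertex -0.215 0.728 -0.632
vertex 1.643 0.223 -2.609
vertex 0.58 -0.852 -1.27
endloop
endfacet
facet normal 0.738 0.102 0.667
outer loop
vertex 1.952 -0.663 -0.028
vertex 2.22 1.992 -0.73
vertex 1.157 0.917 0.609
endloop
endfacet
facet normal 0.423 -0.841 -0.339
outer loop
vertex 3.015 0.412 -1.368
vertex 1.952 -0.663 -0.028
vertex 1.643 0.223 -2.609
endloop
endfacet
facet normal 0.738 0.102 0.667
outer loop
vertex 3.015 0.412 -1.368
vertex 2.22 1.992 -0.73
vertex 1.952 -0.663 -0.028
endloop
endfacet
facet normal -0.423 0.840 0.339
outer loop
vertex 1.157 0.917 0.609
vertex 2.22 1.992 -0.73
vertex -0.215 0.728 -0.632
endloop
endfacet
facet normal -0.738 -0.102 -0.667
outer loop
vertex 0.848 1.803 -1.972
vertex 1.643 0.223 -2.609
vertex -0.215 0.728 -0.632
endloop
endfacet
facet normal -0.423 0.841 0.339
outer loop
vertex -0.215 0.728 -0.632
vertex 2.22 1.992 -0.73
vertex 0.848 1.803 -1.972
endloop
endfacet
facet normal 0.526 0.532 -0.663
outer loop
vertex 0.848 1.803 -1.972
vertex 3.015 0.412 -1.368
vertex 1.643 0.223 -2.609
endloop
endfacet
facet normal 0.527 0.533 -0.663
outer loop
vertex 2.22 1.992 -0.73
vertex 3.015 0.412 -1.368
vertex 0.848 1.803 -1.972
endloop
endfacet

endsolid


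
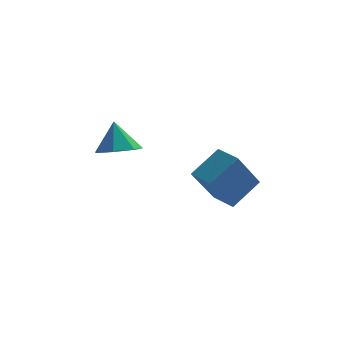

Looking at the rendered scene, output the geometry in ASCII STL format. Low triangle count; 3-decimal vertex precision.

solid 
facet normal -0.618 -0.502 -0.605
outer loop
vertex 0.579 -1.79 -0.563
vertex -0.172 -1.009 -0.444
vertex 1.404 -0.735 -2.283
endloop
endfacet
facet normal 0.689 -0.716 -0.109
outer loop
vertex 2.392 0.069 -1.316
vertex 0.579 -1.79 -0.563
vertex 1.404 -0.735 -2.283
endloop
endfacet
facet normal -0.618 -0.503 -0.604
outer loop
vertex 1.404 -0.735 -2.283
vertex -0.172 -1.009 -0.444
vertex 0.652 0.045 -2.164
endloop
endfacet
facet normal 0.378 0.485 -0.789
outer loop
vertex 0.652 0.045 -2.164
vertex 2.392 0.069 -1.316
vertex 1.404 -0.735 -2.283
endloop
endfacet
facet normal -0.378 -0.484 0.789
outer loop
vertex 0.579 -1.79 -0.563
vertex 0.816 -0.205 0.523
vertex -0.172 -1.009 -0.444
endloop
endfacet
facet normal 0.689 -0.716 -0.109
outer loop
vertex 1.568 -0.985 0.404
vertex 0.579 -1.79 -0.563
vertex 2.392 0.069 -1.316
endloop
endfacet
facet normal -0.377 -0.484 0.789
outer loop
vertex 1.568 -0.985 0.404
vertex 0.816 -0.205 0.523
vertex 0.579 -1.79 -0.563
endloop
endfacet
facet normal -0.689 0.716 0.109
outer loop
vertex -0.172 -1.009 -0.444
vertex 0.816 -0.205 0.523
vertex 0.652 0.045 -2.164
endloop
endfacet
facet normal 0.378 0.484 -0.789
outer loop
vertex 1.641 0.85 -1.197
vertex 2.392 0.069 -1.316
vertex 0.652 0.045 -2.164
endloop
endfacet
facet normal -0.689 0.716 0.109
outer loop
vertex 0.652 0.045 -2.164
vertex 0.816 -0.205 0.523
vertex 1.641 0.85 -1.197
endloop
endfacet
facet normal 0.618 0.503 0.604
outer loop
vertex 1.641 0.85 -1.197
vertex 1.568 -0.985 0.404
vertex 2.392 0.069 -1.316
endloop
endfacet
facet normal 0.617 0.503 0.605
outer loop
vertex 0.816 -0.205 0.523
vertex 1.568 -0.985 0.404
vertex 1.641 0.85 -1.197
endloop
endfacet
facet normal 0.135 -0.345 -0.929
outer loop
vertex -2.363 0.224 0.222
vertex -3.043 0.821 -0.099
vertex -2.099 0.976 -0.019
endloop
endfacet
facet normal 0.735 -0.041 0.676
outer loop
vertex -2.363 0.224 0.222
vertex -2.099 0.976 -0.019
vertex -3.237 1.319 1.239
endloop
endfacet
facet normal 0.135 -0.345 -0.929
outer loop
vertex -2.099 0.976 -0.019
vertex -3.043 0.821 -0.099
vertex -2.545 1.612 -0.32
endloop
endfacet
facet normal 0.646 0.646 0.408
outer loop
vertex -2.099 0.976 -0.019
vertex -2.545 1.612 -0.32
vertex -3.237 1.319 1.239
endloop
endfacet
facet normal 0.136 -0.345 -0.929
outer loop
vertex -2.545 1.612 -0.32
vertex -3.043 0.821 -0.099
vertex -3.366 1.652 -0.455
endloop
endfacet
facet normal 0.016 0.981 0.192
outer loop
vertex -2.545 1.612 -0.32
vertex -3.366 1.652 -0.455
vertex -3.237 1.319 1.239
endloop
endfacet
facet normal 0.134 -0.346 -0.929
outer loop
vertex -3.366 1.652 -0.455
vertex -3.043 0.821 -0.099
vertex -3.944 1.067 -0.321
endloop
endfacet
facet normal -0.676 0.712 0.191
outer loop
vertex -3.366 1.652 -0.455
vertex -3.944 1.067 -0.321
vertex -3.237 1.319 1.239
endloop
endfacet
facet normal 0.135 -0.345 -0.929
outer loop
vertex -3.944 1.067 -0.321
vertex -3.043 0.821 -0.099
vertex -3.843 0.297 -0.02
endloop
endfacet
facet normal -0.912 0.039 0.407
outer loop
vertex -3.944 1.067 -0.321
vertex -3.843 0.297 -0.02
vertex -3.237 1.319 1.239
endloop
endfacet
facet normal 0.135 -0.346 -0.929
outer loop
vertex -3.843 0.297 -0.02
vertex -3.043 0.821 -0.099
vertex -3.139 -0.078 0.222
endloop
endfacet
facet normal -0.514 -0.528 0.676
outer loop
vertex -3.843 0.297 -0.02
vertex -3.139 -0.078 0.222
vertex -3.237 1.319 1.239
endloop
endfacet
facet normal 0.135 -0.346 -0.929
outer loop
vertex -3.139 -0.078 0.222
vertex -3.043 0.821 -0.099
vertex -2.363 0.224 0.222
endloop
endfacet
facet normal 0.220 -0.564 0.796
outer loop
vertex -3.139 -0.078 0.222
vertex -2.363 0.224 0.222
vertex -3.237 1.319 1.239
endloop
endfacet

endsolid


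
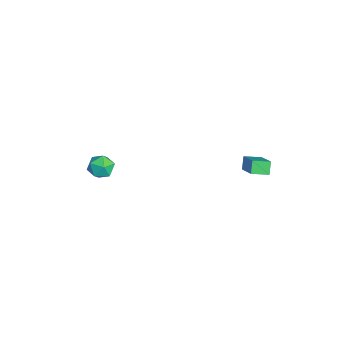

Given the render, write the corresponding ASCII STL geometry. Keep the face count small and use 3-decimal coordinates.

solid 
facet normal -0.833 -0.108 -0.542
outer loop
vertex 2.26 3.211 2.865
vertex 2.279 4.176 2.643
vertex 2.708 3.051 2.209
endloop
endfacet
facet normal -0.020 -0.974 0.224
outer loop
vertex 4.041 3.224 3.077
vertex 2.26 3.211 2.865
vertex 2.708 3.051 2.209
endloop
endfacet
facet normal -0.833 -0.108 -0.542
outer loop
vertex 2.708 3.051 2.209
vertex 2.279 4.176 2.643
vertex 2.727 4.016 1.987
endloop
endfacet
facet normal 0.553 -0.197 -0.810
outer loop
vertex 2.727 4.016 1.987
vertex 4.041 3.224 3.077
vertex 2.708 3.051 2.209
endloop
endfacet
facet normal -0.553 0.197 0.810
outer loop
vertex 2.26 3.211 2.865
vertex 3.612 4.349 3.511
vertex 2.279 4.176 2.643
endloop
endfacet
facet normal -0.020 -0.974 0.224
outer loop
vertex 3.593 3.384 3.733
vertex 2.26 3.211 2.865
vertex 4.041 3.224 3.077
endloop
endfacet
facet normal -0.553 0.197 0.810
outer loop
vertex 3.593 3.384 3.733
vertex 3.612 4.349 3.511
vertex 2.26 3.211 2.865
endloop
endfacet
facet normal 0.020 0.974 -0.224
outer loop
vertex 2.279 4.176 2.643
vertex 3.612 4.349 3.511
vertex 2.727 4.016 1.987
endloop
endfacet
facet normal 0.553 -0.197 -0.810
outer loop
vertex 4.06 4.189 2.855
vertex 4.041 3.224 3.077
vertex 2.727 4.016 1.987
endloop
endfacet
facet normal 0.020 0.974 -0.224
outer loop
vertex 2.727 4.016 1.987
vertex 3.612 4.349 3.511
vertex 4.06 4.189 2.855
endloop
endfacet
facet normal 0.833 0.108 0.542
outer loop
vertex 4.06 4.189 2.855
vertex 3.593 3.384 3.733
vertex 4.041 3.224 3.077
endloop
endfacet
facet normal 0.833 0.108 0.542
outer loop
vertex 3.612 4.349 3.511
vertex 3.593 3.384 3.733
vertex 4.06 4.189 2.855
endloop
endfacet
facet normal -0.770 0.115 0.627
outer loop
vertex -2.538 -3.327 -0.655
vertex -2.527 -4.163 -0.488
vertex -2.063 -3.628 -0.016
endloop
endfacet
facet normal -0.368 0.705 0.606
outer loop
vertex -2.538 -3.327 -0.655
vertex -2.063 -3.628 -0.016
vertex -1.752 -3.024 -0.53
endloop
endfacet
facet normal -0.349 0.934 -0.070
outer loop
vertex -2.538 -3.327 -0.655
vertex -1.752 -3.024 -0.53
vertex -2.025 -3.185 -1.32
endloop
endfacet
facet normal -0.739 0.486 -0.466
outer loop
vertex -2.538 -3.327 -0.655
vertex -2.025 -3.185 -1.32
vertex -2.504 -3.889 -1.295
endloop
endfacet
facet normal -0.999 -0.020 -0.035
outer loop
vertex -2.538 -3.327 -0.655
vertex -2.504 -3.889 -1.295
vertex -2.527 -4.163 -0.488
endloop
endfacet
facet normal 0.294 0.527 0.797
outer loop
vertex -1.752 -3.024 -0.53
vertex -2.063 -3.628 -0.016
vertex -1.256 -3.671 -0.285
endloop
endfacet
facet normal -0.354 -0.427 0.832
outer loop
vertex -2.063 -3.628 -0.016
vertex -2.527 -4.163 -0.488
vertex -1.735 -4.375 -0.26
endloop
endfacet
facet normal -0.724 -0.646 -0.240
outer loop
vertex -2.527 -4.163 -0.488
vertex -2.504 -3.889 -1.295
vertex -2.008 -4.536 -1.05
endloop
endfacet
facet normal -0.303 0.173 -0.937
outer loop
vertex -2.504 -3.889 -1.295
vertex -2.025 -3.185 -1.32
vertex -1.697 -3.932 -1.564
endloop
endfacet
facet normal 0.325 0.898 -0.296
outer loop
vertex -2.025 -3.185 -1.32
vertex -1.752 -3.024 -0.53
vertex -1.233 -3.397 -1.092
endloop
endfacet
facet normal 0.739 -0.486 0.466
outer loop
vertex -1.222 -4.233 -0.925
vertex -1.256 -3.671 -0.285
vertex -1.735 -4.375 -0.26
endloop
endfacet
facet normal 0.349 -0.934 0.070
outer loop
vertex -1.222 -4.233 -0.925
vertex -1.735 -4.375 -0.26
vertex -2.008 -4.536 -1.05
endloop
endfacet
facet normal 0.368 -0.705 -0.606
outer loop
vertex -1.222 -4.233 -0.925
vertex -2.008 -4.536 -1.05
vertex -1.697 -3.932 -1.564
endloop
endfacet
facet normal 0.770 -0.115 -0.627
outer loop
vertex -1.222 -4.233 -0.925
vertex -1.697 -3.932 -1.564
vertex -1.233 -3.397 -1.092
endloop
endfacet
facet normal 0.999 0.020 0.035
outer loop
vertex -1.222 -4.233 -0.925
vertex -1.233 -3.397 -1.092
vertex -1.256 -3.671 -0.285
endloop
endfacet
facet normal 0.303 -0.173 0.937
outer loop
vertex -1.735 -4.375 -0.26
vertex -1.256 -3.671 -0.285
vertex -2.063 -3.628 -0.016
endloop
endfacet
facet normal -0.325 -0.898 0.296
outer loop
vertex -2.008 -4.536 -1.05
vertex -1.735 -4.375 -0.26
vertex -2.527 -4.163 -0.488
endloop
endfacet
facet normal -0.294 -0.527 -0.797
outer loop
vertex -1.697 -3.932 -1.564
vertex -2.008 -4.536 -1.05
vertex -2.504 -3.889 -1.295
endloop
endfacet
facet normal 0.354 0.427 -0.832
outer loop
vertex -1.233 -3.397 -1.092
vertex -1.697 -3.932 -1.564
vertex -2.025 -3.185 -1.32
endloop
endfacet
facet normal 0.724 0.646 0.240
outer loop
vertex -1.256 -3.671 -0.285
vertex -1.233 -3.397 -1.092
vertex -1.752 -3.024 -0.53
endloop
endfacet

endsolid


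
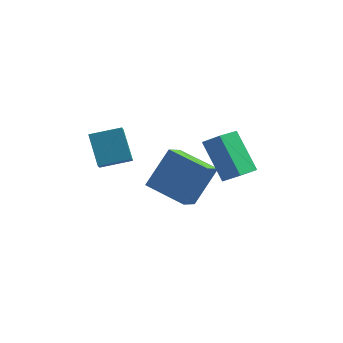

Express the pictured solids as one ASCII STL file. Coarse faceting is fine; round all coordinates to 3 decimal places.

solid 
facet normal -0.768 0.180 -0.615
outer loop
vertex 1.019 -1.923 2.556
vertex 1.521 -0.844 2.246
vertex 2.096 -2.893 0.927
endloop
endfacet
facet normal -0.408 -0.877 0.253
outer loop
vertex 2.879 -3.076 1.554
vertex 1.019 -1.923 2.556
vertex 2.096 -2.893 0.927
endloop
endfacet
facet normal -0.768 0.180 -0.614
outer loop
vertex 2.096 -2.893 0.927
vertex 1.521 -0.844 2.246
vertex 2.597 -1.813 0.617
endloop
endfacet
facet normal 0.495 -0.444 -0.747
outer loop
vertex 2.597 -1.813 0.617
vertex 2.879 -3.076 1.554
vertex 2.096 -2.893 0.927
endloop
endfacet
facet normal -0.494 0.445 0.747
outer loop
vertex 1.019 -1.923 2.556
vertex 2.304 -1.027 2.873
vertex 1.521 -0.844 2.246
endloop
endfacet
facet normal -0.408 -0.877 0.253
outer loop
vertex 1.803 -2.107 3.183
vertex 1.019 -1.923 2.556
vertex 2.879 -3.076 1.554
endloop
endfacet
facet normal -0.494 0.444 0.748
outer loop
vertex 1.803 -2.107 3.183
vertex 2.304 -1.027 2.873
vertex 1.019 -1.923 2.556
endloop
endfacet
facet normal 0.408 0.878 -0.253
outer loop
vertex 1.521 -0.844 2.246
vertex 2.304 -1.027 2.873
vertex 2.597 -1.813 0.617
endloop
endfacet
facet normal 0.494 -0.444 -0.748
outer loop
vertex 3.381 -1.997 1.244
vertex 2.879 -3.076 1.554
vertex 2.597 -1.813 0.617
endloop
endfacet
facet normal 0.408 0.877 -0.253
outer loop
vertex 2.597 -1.813 0.617
vertex 2.304 -1.027 2.873
vertex 3.381 -1.997 1.244
endloop
endfacet
facet normal 0.768 -0.181 0.615
outer loop
vertex 3.381 -1.997 1.244
vertex 1.803 -2.107 3.183
vertex 2.879 -3.076 1.554
endloop
endfacet
facet normal 0.768 -0.180 0.615
outer loop
vertex 2.304 -1.027 2.873
vertex 1.803 -2.107 3.183
vertex 3.381 -1.997 1.244
endloop
endfacet
facet normal -0.914 -0.346 -0.212
outer loop
vertex -2.951 -3.893 1.771
vertex -3.589 -2.977 3.027
vertex -3.088 -3.16 1.167
endloop
endfacet
facet normal 0.379 -0.545 -0.748
outer loop
vertex -1.771 -2.663 1.473
vertex -2.951 -3.893 1.771
vertex -3.088 -3.16 1.167
endloop
endfacet
facet normal -0.914 -0.345 -0.212
outer loop
vertex -3.088 -3.16 1.167
vertex -3.589 -2.977 3.027
vertex -3.725 -2.244 2.423
endloop
endfacet
facet normal -0.142 0.764 -0.629
outer loop
vertex -3.725 -2.244 2.423
vertex -1.771 -2.663 1.473
vertex -3.088 -3.16 1.167
endloop
endfacet
facet normal 0.142 -0.764 0.629
outer loop
vertex -2.951 -3.893 1.771
vertex -2.272 -2.48 3.333
vertex -3.589 -2.977 3.027
endloop
endfacet
facet normal 0.380 -0.545 -0.747
outer loop
vertex -1.635 -3.396 2.077
vertex -2.951 -3.893 1.771
vertex -1.771 -2.663 1.473
endloop
endfacet
facet normal 0.142 -0.764 0.629
outer loop
vertex -1.635 -3.396 2.077
vertex -2.272 -2.48 3.333
vertex -2.951 -3.893 1.771
endloop
endfacet
facet normal -0.379 0.545 0.747
outer loop
vertex -3.589 -2.977 3.027
vertex -2.272 -2.48 3.333
vertex -3.725 -2.244 2.423
endloop
endfacet
facet normal -0.142 0.764 -0.629
outer loop
vertex -2.409 -1.747 2.729
vertex -1.771 -2.663 1.473
vertex -3.725 -2.244 2.423
endloop
endfacet
facet normal -0.380 0.545 0.748
outer loop
vertex -3.725 -2.244 2.423
vertex -2.272 -2.48 3.333
vertex -2.409 -1.747 2.729
endloop
endfacet
facet normal 0.914 0.345 0.213
outer loop
vertex -2.409 -1.747 2.729
vertex -1.635 -3.396 2.077
vertex -1.771 -2.663 1.473
endloop
endfacet
facet normal 0.914 0.345 0.212
outer loop
vertex -2.272 -2.48 3.333
vertex -1.635 -3.396 2.077
vertex -2.409 -1.747 2.729
endloop
endfacet
facet normal -0.908 0.348 0.232
outer loop
vertex -1.594 -1.288 -0.967
vertex -0.777 -0.34 0.806
vertex -1.356 -0.21 -1.653
endloop
endfacet
facet normal -0.376 -0.437 -0.817
outer loop
vertex 0.497 -0.92 -2.126
vertex -1.594 -1.288 -0.967
vertex -1.356 -0.21 -1.653
endloop
endfacet
facet normal -0.908 0.348 0.232
outer loop
vertex -1.356 -0.21 -1.653
vertex -0.777 -0.34 0.806
vertex -0.539 0.738 0.12
endloop
endfacet
facet normal 0.183 0.829 -0.528
outer loop
vertex -0.539 0.738 0.12
vertex 0.497 -0.92 -2.126
vertex -1.356 -0.21 -1.653
endloop
endfacet
facet normal -0.183 -0.829 0.528
outer loop
vertex -1.594 -1.288 -0.967
vertex 1.076 -1.05 0.333
vertex -0.777 -0.34 0.806
endloop
endfacet
facet normal -0.376 -0.437 -0.817
outer loop
vertex 0.259 -1.998 -1.44
vertex -1.594 -1.288 -0.967
vertex 0.497 -0.92 -2.126
endloop
endfacet
facet normal -0.183 -0.829 0.528
outer loop
vertex 0.259 -1.998 -1.44
vertex 1.076 -1.05 0.333
vertex -1.594 -1.288 -0.967
endloop
endfacet
facet normal 0.376 0.437 0.817
outer loop
vertex -0.777 -0.34 0.806
vertex 1.076 -1.05 0.333
vertex -0.539 0.738 0.12
endloop
endfacet
facet normal 0.183 0.829 -0.528
outer loop
vertex 1.314 0.028 -0.353
vertex 0.497 -0.92 -2.126
vertex -0.539 0.738 0.12
endloop
endfacet
facet normal 0.376 0.437 0.817
outer loop
vertex -0.539 0.738 0.12
vertex 1.076 -1.05 0.333
vertex 1.314 0.028 -0.353
endloop
endfacet
facet normal 0.908 -0.348 -0.232
outer loop
vertex 1.314 0.028 -0.353
vertex 0.259 -1.998 -1.44
vertex 0.497 -0.92 -2.126
endloop
endfacet
facet normal 0.908 -0.348 -0.232
outer loop
vertex 1.076 -1.05 0.333
vertex 0.259 -1.998 -1.44
vertex 1.314 0.028 -0.353
endloop
endfacet

endsolid


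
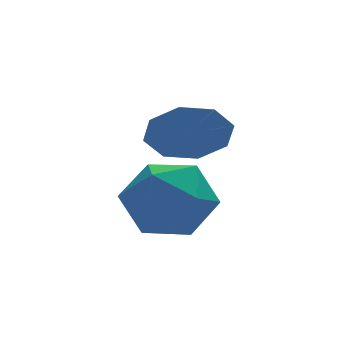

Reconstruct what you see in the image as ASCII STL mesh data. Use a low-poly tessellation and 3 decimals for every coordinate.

solid 
facet normal -0.198 -0.922 -0.331
outer loop
vertex 2.999 3.034 1.831
vertex 2.521 3.443 0.978
vertex 3.511 3.146 1.212
endloop
endfacet
facet normal 0.692 0.344 0.635
outer loop
vertex 2.999 3.034 1.831
vertex 3.511 3.146 1.212
vertex 2.739 4.457 1.342
endloop
endfacet
facet normal -0.199 -0.923 -0.330
outer loop
vertex 3.511 3.146 1.212
vertex 2.521 3.443 0.978
vertex 3.443 3.431 0.455
endloop
endfacet
facet normal 0.861 0.496 0.109
outer loop
vertex 3.511 3.146 1.212
vertex 3.443 3.431 0.455
vertex 2.739 4.457 1.342
endloop
endfacet
facet normal -0.200 -0.922 -0.331
outer loop
vertex 3.443 3.431 0.455
vertex 2.521 3.443 0.978
vertex 2.834 3.724 0.005
endloop
endfacet
facet normal 0.603 0.717 -0.350
outer loop
vertex 3.443 3.431 0.455
vertex 2.834 3.724 0.005
vertex 2.739 4.457 1.342
endloop
endfacet
facet normal -0.198 -0.923 -0.330
outer loop
vertex 2.834 3.724 0.005
vertex 2.521 3.443 0.978
vertex 2.042 3.851 0.125
endloop
endfacet
facet normal 0.069 0.877 -0.476
outer loop
vertex 2.834 3.724 0.005
vertex 2.042 3.851 0.125
vertex 2.739 4.457 1.342
endloop
endfacet
facet normal -0.199 -0.923 -0.330
outer loop
vertex 2.042 3.851 0.125
vertex 2.521 3.443 0.978
vertex 1.53 3.74 0.745
endloop
endfacet
facet normal -0.427 0.883 -0.195
outer loop
vertex 2.042 3.851 0.125
vertex 1.53 3.74 0.745
vertex 2.739 4.457 1.342
endloop
endfacet
facet normal -0.199 -0.923 -0.331
outer loop
vertex 1.53 3.74 0.745
vertex 2.521 3.443 0.978
vertex 1.599 3.454 1.501
endloop
endfacet
facet normal -0.597 0.731 0.331
outer loop
vertex 1.53 3.74 0.745
vertex 1.599 3.454 1.501
vertex 2.739 4.457 1.342
endloop
endfacet
facet normal -0.199 -0.922 -0.332
outer loop
vertex 1.599 3.454 1.501
vertex 2.521 3.443 0.978
vertex 2.207 3.161 1.951
endloop
endfacet
facet normal -0.339 0.510 0.790
outer loop
vertex 1.599 3.454 1.501
vertex 2.207 3.161 1.951
vertex 2.739 4.457 1.342
endloop
endfacet
facet normal -0.198 -0.922 -0.331
outer loop
vertex 2.207 3.161 1.951
vertex 2.521 3.443 0.978
vertex 2.999 3.034 1.831
endloop
endfacet
facet normal 0.195 0.350 0.916
outer loop
vertex 2.207 3.161 1.951
vertex 2.999 3.034 1.831
vertex 2.739 4.457 1.342
endloop
endfacet
facet normal -0.623 0.764 0.167
outer loop
vertex 1.566 4.014 -1.291
vertex 0.788 3.254 -0.716
vertex 1.667 3.832 -0.078
endloop
endfacet
facet normal 0.054 0.988 0.144
outer loop
vertex 1.566 4.014 -1.291
vertex 1.667 3.832 -0.078
vertex 2.677 3.879 -0.779
endloop
endfacet
facet normal 0.325 0.808 -0.492
outer loop
vertex 1.566 4.014 -1.291
vertex 2.677 3.879 -0.779
vertex 2.422 3.33 -1.85
endloop
endfacet
facet normal -0.185 0.473 -0.861
outer loop
vertex 1.566 4.014 -1.291
vertex 2.422 3.33 -1.85
vertex 1.255 2.944 -1.812
endloop
endfacet
facet normal -0.771 0.446 -0.455
outer loop
vertex 1.566 4.014 -1.291
vertex 1.255 2.944 -1.812
vertex 0.788 3.254 -0.716
endloop
endfacet
facet normal 0.419 0.638 0.646
outer loop
vertex 2.677 3.879 -0.779
vertex 1.667 3.832 -0.078
vertex 2.585 3.036 0.112
endloop
endfacet
facet normal -0.676 0.274 0.683
outer loop
vertex 1.667 3.832 -0.078
vertex 0.788 3.254 -0.716
vertex 1.418 2.65 0.15
endloop
endfacet
facet normal -0.916 -0.241 -0.322
outer loop
vertex 0.788 3.254 -0.716
vertex 1.255 2.944 -1.812
vertex 1.163 2.101 -0.921
endloop
endfacet
facet normal 0.033 -0.196 -0.980
outer loop
vertex 1.255 2.944 -1.812
vertex 2.422 3.33 -1.85
vertex 2.173 2.148 -1.622
endloop
endfacet
facet normal 0.857 0.347 -0.382
outer loop
vertex 2.422 3.33 -1.85
vertex 2.677 3.879 -0.779
vertex 3.052 2.726 -0.984
endloop
endfacet
facet normal 0.185 -0.473 0.861
outer loop
vertex 2.274 1.966 -0.409
vertex 2.585 3.036 0.112
vertex 1.418 2.65 0.15
endloop
endfacet
facet normal -0.325 -0.808 0.492
outer loop
vertex 2.274 1.966 -0.409
vertex 1.418 2.65 0.15
vertex 1.163 2.101 -0.921
endloop
endfacet
facet normal -0.054 -0.988 -0.144
outer loop
vertex 2.274 1.966 -0.409
vertex 1.163 2.101 -0.921
vertex 2.173 2.148 -1.622
endloop
endfacet
facet normal 0.623 -0.764 -0.167
outer loop
vertex 2.274 1.966 -0.409
vertex 2.173 2.148 -1.622
vertex 3.052 2.726 -0.984
endloop
endfacet
facet normal 0.771 -0.446 0.455
outer loop
vertex 2.274 1.966 -0.409
vertex 3.052 2.726 -0.984
vertex 2.585 3.036 0.112
endloop
endfacet
facet normal -0.033 0.196 0.980
outer loop
vertex 1.418 2.65 0.15
vertex 2.585 3.036 0.112
vertex 1.667 3.832 -0.078
endloop
endfacet
facet normal -0.857 -0.347 0.382
outer loop
vertex 1.163 2.101 -0.921
vertex 1.418 2.65 0.15
vertex 0.788 3.254 -0.716
endloop
endfacet
facet normal -0.419 -0.638 -0.646
outer loop
vertex 2.173 2.148 -1.622
vertex 1.163 2.101 -0.921
vertex 1.255 2.944 -1.812
endloop
endfacet
facet normal 0.676 -0.274 -0.683
outer loop
vertex 3.052 2.726 -0.984
vertex 2.173 2.148 -1.622
vertex 2.422 3.33 -1.85
endloop
endfacet
facet normal 0.916 0.241 0.322
outer loop
vertex 2.585 3.036 0.112
vertex 3.052 2.726 -0.984
vertex 2.677 3.879 -0.779
endloop
endfacet

endsolid


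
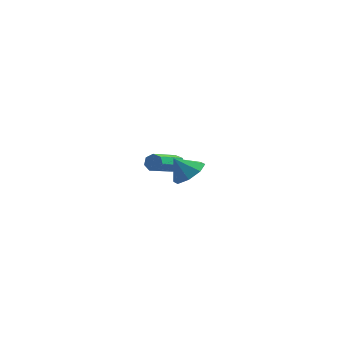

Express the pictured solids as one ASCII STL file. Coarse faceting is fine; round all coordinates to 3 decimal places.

solid 
facet normal 0.613 0.096 -0.784
outer loop
vertex 1.93 -2.701 2.295
vertex 1.288 -2.889 1.77
vertex 1.602 -2.173 2.103
endloop
endfacet
facet normal 0.128 0.408 0.904
outer loop
vertex 1.93 -2.701 2.295
vertex 1.602 -2.173 2.103
vertex 0.632 -2.991 2.61
endloop
endfacet
facet normal 0.613 0.096 -0.784
outer loop
vertex 1.602 -2.173 2.103
vertex 1.288 -2.889 1.77
vertex 1.09 -2.064 1.716
endloop
endfacet
facet normal -0.302 0.735 0.607
outer loop
vertex 1.602 -2.173 2.103
vertex 1.09 -2.064 1.716
vertex 0.632 -2.991 2.61
endloop
endfacet
facet normal 0.613 0.096 -0.785
outer loop
vertex 1.09 -2.064 1.716
vertex 1.288 -2.889 1.77
vertex 0.694 -2.439 1.361
endloop
endfacet
facet normal -0.769 0.598 0.226
outer loop
vertex 1.09 -2.064 1.716
vertex 0.694 -2.439 1.361
vertex 0.632 -2.991 2.61
endloop
endfacet
facet normal 0.612 0.095 -0.785
outer loop
vertex 0.694 -2.439 1.361
vertex 1.288 -2.889 1.77
vertex 0.646 -3.078 1.246
endloop
endfacet
facet normal -0.997 0.078 -0.015
outer loop
vertex 0.694 -2.439 1.361
vertex 0.646 -3.078 1.246
vertex 0.632 -2.991 2.61
endloop
endfacet
facet normal 0.612 0.095 -0.785
outer loop
vertex 0.646 -3.078 1.246
vertex 1.288 -2.889 1.77
vertex 0.974 -3.606 1.438
endloop
endfacet
facet normal -0.853 -0.521 0.024
outer loop
vertex 0.646 -3.078 1.246
vertex 0.974 -3.606 1.438
vertex 0.632 -2.991 2.61
endloop
endfacet
facet normal 0.613 0.095 -0.784
outer loop
vertex 0.974 -3.606 1.438
vertex 1.288 -2.889 1.77
vertex 1.486 -3.714 1.825
endloop
endfacet
facet normal -0.422 -0.848 0.322
outer loop
vertex 0.974 -3.606 1.438
vertex 1.486 -3.714 1.825
vertex 0.632 -2.991 2.61
endloop
endfacet
facet normal 0.613 0.095 -0.784
outer loop
vertex 1.486 -3.714 1.825
vertex 1.288 -2.889 1.77
vertex 1.882 -3.339 2.18
endloop
endfacet
facet normal 0.044 -0.711 0.702
outer loop
vertex 1.486 -3.714 1.825
vertex 1.882 -3.339 2.18
vertex 0.632 -2.991 2.61
endloop
endfacet
facet normal 0.613 0.095 -0.784
outer loop
vertex 1.882 -3.339 2.18
vertex 1.288 -2.889 1.77
vertex 1.93 -2.701 2.295
endloop
endfacet
facet normal 0.272 -0.190 0.943
outer loop
vertex 1.882 -3.339 2.18
vertex 1.93 -2.701 2.295
vertex 0.632 -2.991 2.61
endloop
endfacet
facet normal 0.301 0.849 -0.434
outer loop
vertex -0.74 3.183 -1.593
vertex -1.013 3.446 -1.267
vertex -0.537 3.298 -1.227
endloop
endfacet
facet normal 0.831 -0.457 -0.317
outer loop
vertex -0.74 3.183 -1.593
vertex -0.537 3.298 -1.227
vertex -1.334 1.51 -0.739
endloop
endfacet
facet normal 0.832 -0.457 -0.315
outer loop
vertex -1.334 1.51 -0.739
vertex -0.537 3.298 -1.227
vertex -1.132 1.625 -0.373
endloop
endfacet
facet normal -0.303 -0.849 0.434
outer loop
vertex -1.334 1.51 -0.739
vertex -1.132 1.625 -0.373
vertex -1.607 1.774 -0.413
endloop
endfacet
facet normal 0.301 0.850 -0.433
outer loop
vertex -0.537 3.298 -1.227
vertex -1.013 3.446 -1.267
vertex -0.692 3.524 -0.891
endloop
endfacet
facet normal 0.884 -0.079 0.461
outer loop
vertex -0.537 3.298 -1.227
vertex -0.692 3.524 -0.891
vertex -1.132 1.625 -0.373
endloop
endfacet
facet normal 0.884 -0.079 0.461
outer loop
vertex -1.132 1.625 -0.373
vertex -0.692 3.524 -0.891
vertex -1.287 1.852 -0.037
endloop
endfacet
facet normal -0.303 -0.849 0.434
outer loop
vertex -1.132 1.625 -0.373
vertex -1.287 1.852 -0.037
vertex -1.607 1.774 -0.413
endloop
endfacet
facet normal 0.302 0.849 -0.434
outer loop
vertex -0.692 3.524 -0.891
vertex -1.013 3.446 -1.267
vertex -1.089 3.692 -0.839
endloop
endfacet
facet normal 0.269 0.360 0.893
outer loop
vertex -0.692 3.524 -0.891
vertex -1.089 3.692 -0.839
vertex -1.287 1.852 -0.037
endloop
endfacet
facet normal 0.272 0.360 0.893
outer loop
vertex -1.287 1.852 -0.037
vertex -1.089 3.692 -0.839
vertex -1.683 2.02 0.016
endloop
endfacet
facet normal -0.302 -0.849 0.433
outer loop
vertex -1.287 1.852 -0.037
vertex -1.683 2.02 0.016
vertex -1.607 1.774 -0.413
endloop
endfacet
facet normal 0.303 0.848 -0.434
outer loop
vertex -1.089 3.692 -0.839
vertex -1.013 3.446 -1.267
vertex -1.428 3.675 -1.109
endloop
endfacet
facet normal -0.545 0.527 0.652
outer loop
vertex -1.089 3.692 -0.839
vertex -1.428 3.675 -1.109
vertex -1.683 2.02 0.016
endloop
endfacet
facet normal -0.545 0.527 0.652
outer loop
vertex -1.683 2.02 0.016
vertex -1.428 3.675 -1.109
vertex -2.023 2.002 -0.254
endloop
endfacet
facet normal -0.300 -0.850 0.434
outer loop
vertex -1.683 2.02 0.016
vertex -2.023 2.002 -0.254
vertex -1.607 1.774 -0.413
endloop
endfacet
facet normal 0.302 0.848 -0.435
outer loop
vertex -1.428 3.675 -1.109
vertex -1.013 3.446 -1.267
vertex -1.455 3.485 -1.498
endloop
endfacet
facet normal -0.951 0.298 -0.079
outer loop
vertex -1.428 3.675 -1.109
vertex -1.455 3.485 -1.498
vertex -2.023 2.002 -0.254
endloop
endfacet
facet normal -0.952 0.297 -0.080
outer loop
vertex -2.023 2.002 -0.254
vertex -1.455 3.485 -1.498
vertex -2.049 1.813 -0.644
endloop
endfacet
facet normal -0.301 -0.850 0.432
outer loop
vertex -2.023 2.002 -0.254
vertex -2.049 1.813 -0.644
vertex -1.607 1.774 -0.413
endloop
endfacet
facet normal 0.301 0.850 -0.433
outer loop
vertex -1.455 3.485 -1.498
vertex -1.013 3.446 -1.267
vertex -1.148 3.266 -1.714
endloop
endfacet
facet normal -0.641 -0.156 -0.752
outer loop
vertex -1.455 3.485 -1.498
vertex -1.148 3.266 -1.714
vertex -2.049 1.813 -0.644
endloop
endfacet
facet normal -0.640 -0.157 -0.752
outer loop
vertex -2.049 1.813 -0.644
vertex -1.148 3.266 -1.714
vertex -1.743 1.594 -0.859
endloop
endfacet
facet normal -0.302 -0.849 0.435
outer loop
vertex -2.049 1.813 -0.644
vertex -1.743 1.594 -0.859
vertex -1.607 1.774 -0.413
endloop
endfacet
facet normal 0.301 0.850 -0.433
outer loop
vertex -1.148 3.266 -1.714
vertex -1.013 3.446 -1.267
vertex -0.74 3.183 -1.593
endloop
endfacet
facet normal 0.154 -0.493 -0.856
outer loop
vertex -1.148 3.266 -1.714
vertex -0.74 3.183 -1.593
vertex -1.743 1.594 -0.859
endloop
endfacet
facet normal 0.151 -0.491 -0.858
outer loop
vertex -1.743 1.594 -0.859
vertex -0.74 3.183 -1.593
vertex -1.334 1.51 -0.739
endloop
endfacet
facet normal -0.302 -0.849 0.435
outer loop
vertex -1.743 1.594 -0.859
vertex -1.334 1.51 -0.739
vertex -1.607 1.774 -0.413
endloop
endfacet

endsolid
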